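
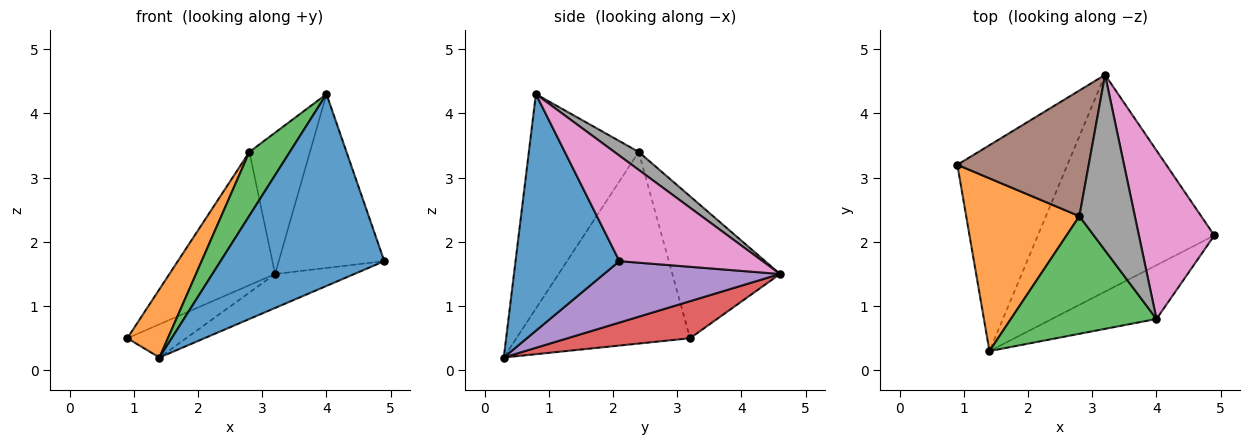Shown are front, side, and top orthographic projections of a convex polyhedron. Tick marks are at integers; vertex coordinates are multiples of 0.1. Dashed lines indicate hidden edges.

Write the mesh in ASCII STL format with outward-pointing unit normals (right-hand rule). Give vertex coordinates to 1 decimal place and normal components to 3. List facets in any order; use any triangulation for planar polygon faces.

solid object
 facet normal 0.521 -0.822 -0.230
  outer loop
   vertex 4.0 0.8 4.3
   vertex 1.4 0.3 0.2
   vertex 4.9 2.1 1.7
  endloop
 endfacet
 facet normal -0.844 -0.197 0.499
  outer loop
   vertex 2.8 2.4 3.4
   vertex 0.9 3.2 0.5
   vertex 1.4 0.3 0.2
  endloop
 endfacet
 facet normal -0.791 -0.291 0.537
  outer loop
   vertex 2.8 2.4 3.4
   vertex 1.4 0.3 0.2
   vertex 4.0 0.8 4.3
  endloop
 endfacet
 facet normal 0.315 0.151 -0.937
  outer loop
   vertex 3.2 4.6 1.5
   vertex 1.4 0.3 0.2
   vertex 0.9 3.2 0.5
  endloop
 endfacet
 facet normal 0.325 0.146 -0.934
  outer loop
   vertex 3.2 4.6 1.5
   vertex 4.9 2.1 1.7
   vertex 1.4 0.3 0.2
  endloop
 endfacet
 facet normal -0.595 0.584 0.551
  outer loop
   vertex 3.2 4.6 1.5
   vertex 0.9 3.2 0.5
   vertex 2.8 2.4 3.4
  endloop
 endfacet
 facet normal 0.698 0.514 0.499
  outer loop
   vertex 3.2 4.6 1.5
   vertex 4.0 0.8 4.3
   vertex 4.9 2.1 1.7
  endloop
 endfacet
 facet normal 0.244 0.608 0.755
  outer loop
   vertex 3.2 4.6 1.5
   vertex 2.8 2.4 3.4
   vertex 4.0 0.8 4.3
  endloop
 endfacet
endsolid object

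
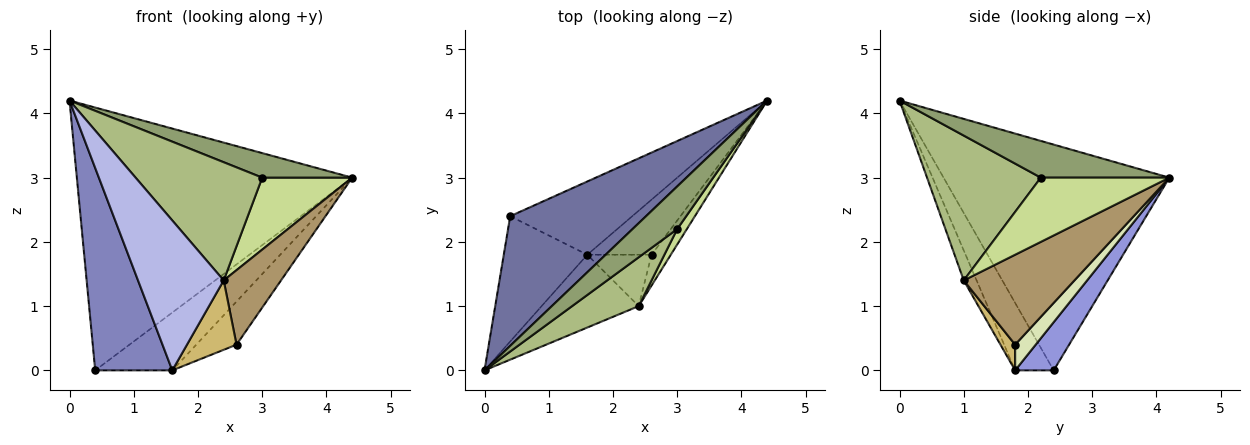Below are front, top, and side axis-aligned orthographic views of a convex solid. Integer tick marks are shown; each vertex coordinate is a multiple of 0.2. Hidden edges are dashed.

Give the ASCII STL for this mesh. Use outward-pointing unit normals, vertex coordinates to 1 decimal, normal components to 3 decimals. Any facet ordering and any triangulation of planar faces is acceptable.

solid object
 facet normal -0.592 0.722 0.356
  outer loop
   vertex 0.4 2.4 0.0
   vertex 0.0 0.0 4.2
   vertex 4.4 4.2 3.0
  endloop
 endfacet
 facet normal -0.391 -0.782 -0.484
  outer loop
   vertex 0.4 2.4 0.0
   vertex 1.6 1.8 0.0
   vertex 0.0 0.0 4.2
  endloop
 endfacet
 facet normal 0.296 0.592 -0.750
  outer loop
   vertex 0.4 2.4 0.0
   vertex 4.4 4.2 3.0
   vertex 1.6 1.8 0.0
  endloop
 endfacet
 facet normal -0.134 -0.891 -0.433
  outer loop
   vertex 2.4 1.0 1.4
   vertex 0.0 0.0 4.2
   vertex 1.6 1.8 0.0
  endloop
 endfacet
 facet normal 0.580 -0.406 0.706
  outer loop
   vertex 3.0 2.2 3.0
   vertex 4.4 4.2 3.0
   vertex 0.0 0.0 4.2
  endloop
 endfacet
 facet normal 0.639 -0.711 0.294
  outer loop
   vertex 3.0 2.2 3.0
   vertex 0.0 0.0 4.2
   vertex 2.4 1.0 1.4
  endloop
 endfacet
 facet normal 0.813 -0.569 0.122
  outer loop
   vertex 3.0 2.2 3.0
   vertex 2.4 1.0 1.4
   vertex 4.4 4.2 3.0
  endloop
 endfacet
 facet normal 0.300 0.588 -0.751
  outer loop
   vertex 2.6 1.8 0.4
   vertex 1.6 1.8 0.0
   vertex 4.4 4.2 3.0
  endloop
 endfacet
 facet normal 0.872 -0.452 -0.187
  outer loop
   vertex 2.6 1.8 0.4
   vertex 4.4 4.2 3.0
   vertex 2.4 1.0 1.4
  endloop
 endfacet
 facet normal 0.232 -0.782 -0.579
  outer loop
   vertex 2.6 1.8 0.4
   vertex 2.4 1.0 1.4
   vertex 1.6 1.8 0.0
  endloop
 endfacet
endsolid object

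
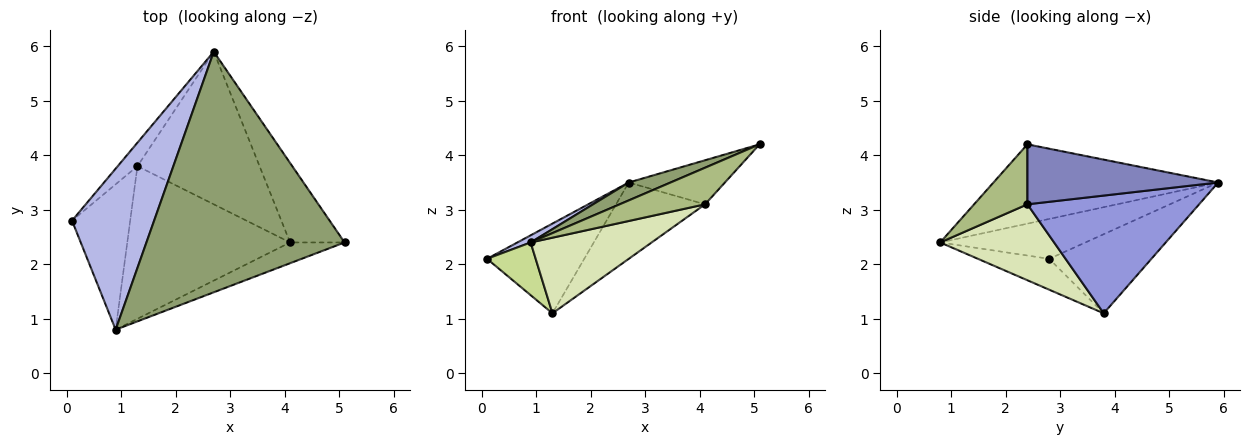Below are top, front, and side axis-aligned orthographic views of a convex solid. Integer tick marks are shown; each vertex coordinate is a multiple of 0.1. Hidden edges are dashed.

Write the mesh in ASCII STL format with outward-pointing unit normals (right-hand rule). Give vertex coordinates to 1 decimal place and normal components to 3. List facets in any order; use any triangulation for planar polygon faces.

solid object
 facet normal -0.713 0.678 -0.177
  outer loop
   vertex 1.3 3.8 1.1
   vertex 0.1 2.8 2.1
   vertex 2.7 5.9 3.5
  endloop
 endfacet
 facet normal 0.693 0.349 -0.630
  outer loop
   vertex 4.1 2.4 3.1
   vertex 2.7 5.9 3.5
   vertex 5.1 2.4 4.2
  endloop
 endfacet
 facet normal 0.653 0.339 -0.677
  outer loop
   vertex 4.1 2.4 3.1
   vertex 1.3 3.8 1.1
   vertex 2.7 5.9 3.5
  endloop
 endfacet
 facet normal -0.437 -0.040 0.899
  outer loop
   vertex 0.9 0.8 2.4
   vertex 2.7 5.9 3.5
   vertex 0.1 2.8 2.1
  endloop
 endfacet
 facet normal -0.371 -0.069 0.926
  outer loop
   vertex 0.9 0.8 2.4
   vertex 5.1 2.4 4.2
   vertex 2.7 5.9 3.5
  endloop
 endfacet
 facet normal 0.477 -0.764 -0.434
  outer loop
   vertex 0.9 0.8 2.4
   vertex 4.1 2.4 3.1
   vertex 5.1 2.4 4.2
  endloop
 endfacet
 facet normal -0.447 -0.305 -0.841
  outer loop
   vertex 0.9 0.8 2.4
   vertex 0.1 2.8 2.1
   vertex 1.3 3.8 1.1
  endloop
 endfacet
 facet normal 0.386 -0.410 -0.827
  outer loop
   vertex 0.9 0.8 2.4
   vertex 1.3 3.8 1.1
   vertex 4.1 2.4 3.1
  endloop
 endfacet
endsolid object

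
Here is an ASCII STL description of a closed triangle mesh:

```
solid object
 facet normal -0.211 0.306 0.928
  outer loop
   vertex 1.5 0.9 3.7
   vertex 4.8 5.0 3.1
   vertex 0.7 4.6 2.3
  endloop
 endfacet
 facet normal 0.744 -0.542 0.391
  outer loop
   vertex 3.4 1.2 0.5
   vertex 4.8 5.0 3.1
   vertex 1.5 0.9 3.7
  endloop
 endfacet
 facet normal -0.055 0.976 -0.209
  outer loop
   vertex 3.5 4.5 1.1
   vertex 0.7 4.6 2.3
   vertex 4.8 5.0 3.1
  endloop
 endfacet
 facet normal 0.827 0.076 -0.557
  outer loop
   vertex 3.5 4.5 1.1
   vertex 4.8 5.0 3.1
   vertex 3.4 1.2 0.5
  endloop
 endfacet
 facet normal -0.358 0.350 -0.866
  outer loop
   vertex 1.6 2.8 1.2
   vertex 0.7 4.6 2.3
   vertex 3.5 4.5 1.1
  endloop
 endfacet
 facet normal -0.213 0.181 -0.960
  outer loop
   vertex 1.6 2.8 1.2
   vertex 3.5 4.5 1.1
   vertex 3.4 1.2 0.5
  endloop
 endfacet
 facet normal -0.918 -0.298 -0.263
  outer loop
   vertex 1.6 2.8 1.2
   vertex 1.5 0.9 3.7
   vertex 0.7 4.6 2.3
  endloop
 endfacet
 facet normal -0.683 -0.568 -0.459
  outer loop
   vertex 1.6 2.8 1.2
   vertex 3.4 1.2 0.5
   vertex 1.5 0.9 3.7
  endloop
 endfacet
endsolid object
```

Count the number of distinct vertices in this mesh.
6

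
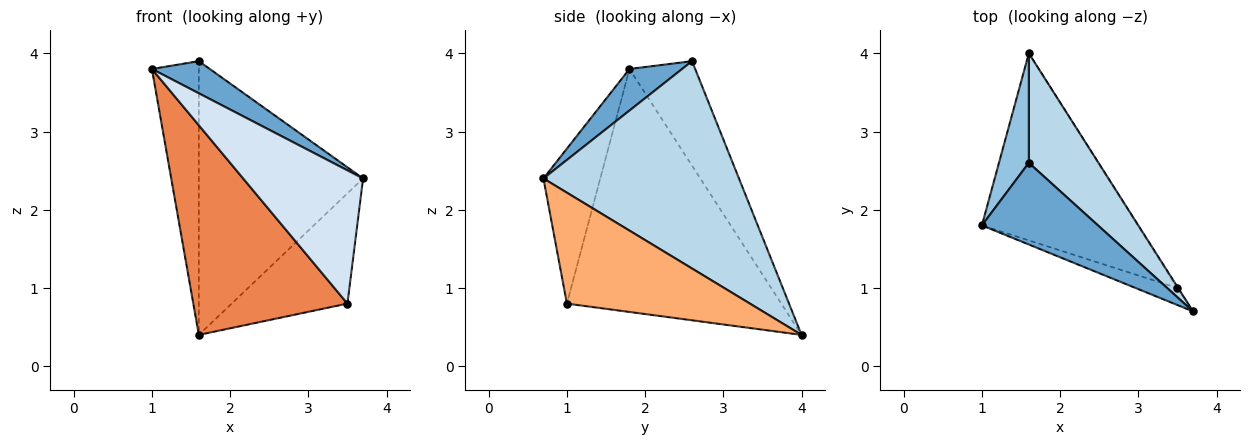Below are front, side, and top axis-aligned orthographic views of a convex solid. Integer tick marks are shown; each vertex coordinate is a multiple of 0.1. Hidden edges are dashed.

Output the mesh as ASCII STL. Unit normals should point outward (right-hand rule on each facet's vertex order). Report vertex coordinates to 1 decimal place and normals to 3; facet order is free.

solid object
 facet normal 0.316 -0.347 0.883
  outer loop
   vertex 1.6 2.6 3.9
   vertex 1.0 1.8 3.8
   vertex 3.7 0.7 2.4
  endloop
 endfacet
 facet normal -0.793 0.566 0.226
  outer loop
   vertex 1.6 2.6 3.9
   vertex 1.6 4.0 0.4
   vertex 1.0 1.8 3.8
  endloop
 endfacet
 facet normal 0.742 0.623 0.249
  outer loop
   vertex 1.6 2.6 3.9
   vertex 3.7 0.7 2.4
   vertex 1.6 4.0 0.4
  endloop
 endfacet
 facet normal -0.425 -0.898 -0.115
  outer loop
   vertex 3.5 1.0 0.8
   vertex 3.7 0.7 2.4
   vertex 1.0 1.8 3.8
  endloop
 endfacet
 facet normal -0.720 -0.518 -0.462
  outer loop
   vertex 3.5 1.0 0.8
   vertex 1.0 1.8 3.8
   vertex 1.6 4.0 0.4
  endloop
 endfacet
 facet normal 0.845 0.535 -0.005
  outer loop
   vertex 3.5 1.0 0.8
   vertex 1.6 4.0 0.4
   vertex 3.7 0.7 2.4
  endloop
 endfacet
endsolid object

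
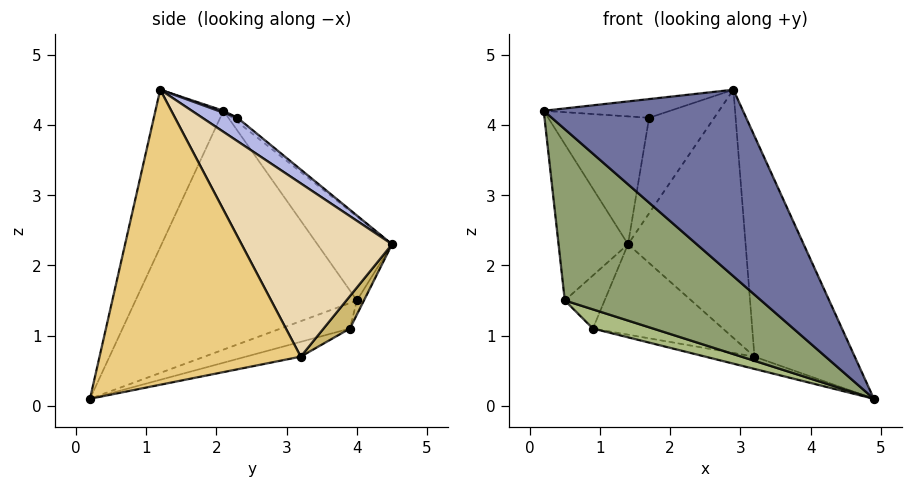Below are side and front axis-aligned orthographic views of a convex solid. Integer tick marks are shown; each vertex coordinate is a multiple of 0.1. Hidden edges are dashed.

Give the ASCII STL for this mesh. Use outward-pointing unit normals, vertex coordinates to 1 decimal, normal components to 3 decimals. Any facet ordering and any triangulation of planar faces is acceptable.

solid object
 facet normal -0.322 -0.944 0.068
  outer loop
   vertex 2.9 1.2 4.5
   vertex 0.2 2.1 4.2
   vertex 4.9 0.2 0.1
  endloop
 endfacet
 facet normal -0.032 0.630 0.776
  outer loop
   vertex 1.7 2.3 4.1
   vertex 1.4 4.5 2.3
   vertex 0.2 2.1 4.2
  endloop
 endfacet
 facet normal 0.015 0.356 0.934
  outer loop
   vertex 1.7 2.3 4.1
   vertex 0.2 2.1 4.2
   vertex 2.9 1.2 4.5
  endloop
 endfacet
 facet normal 0.336 0.623 0.706
  outer loop
   vertex 1.7 2.3 4.1
   vertex 2.9 1.2 4.5
   vertex 1.4 4.5 2.3
  endloop
 endfacet
 facet normal -0.655 -0.581 -0.482
  outer loop
   vertex 0.5 4.0 1.5
   vertex 4.9 0.2 0.1
   vertex 0.2 2.1 4.2
  endloop
 endfacet
 facet normal -0.650 -0.565 -0.509
  outer loop
   vertex 0.5 4.0 1.5
   vertex 0.9 3.9 1.1
   vertex 4.9 0.2 0.1
  endloop
 endfacet
 facet normal -0.680 0.633 0.370
  outer loop
   vertex 0.5 4.0 1.5
   vertex 0.2 2.1 4.2
   vertex 1.4 4.5 2.3
  endloop
 endfacet
 facet normal -0.160 0.908 -0.387
  outer loop
   vertex 0.5 4.0 1.5
   vertex 1.4 4.5 2.3
   vertex 0.9 3.9 1.1
  endloop
 endfacet
 facet normal -0.134 0.121 -0.984
  outer loop
   vertex 3.2 3.2 0.7
   vertex 4.9 0.2 0.1
   vertex 0.9 3.9 1.1
  endloop
 endfacet
 facet normal 0.172 0.850 -0.497
  outer loop
   vertex 3.2 3.2 0.7
   vertex 0.9 3.9 1.1
   vertex 1.4 4.5 2.3
  endloop
 endfacet
 facet normal 0.856 0.427 0.292
  outer loop
   vertex 3.2 3.2 0.7
   vertex 2.9 1.2 4.5
   vertex 4.9 0.2 0.1
  endloop
 endfacet
 facet normal 0.735 0.574 0.360
  outer loop
   vertex 3.2 3.2 0.7
   vertex 1.4 4.5 2.3
   vertex 2.9 1.2 4.5
  endloop
 endfacet
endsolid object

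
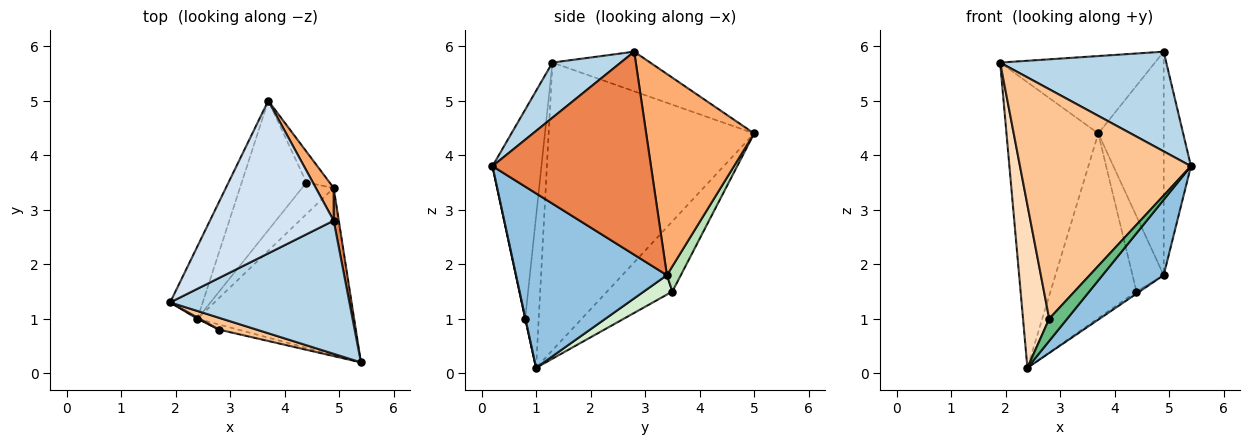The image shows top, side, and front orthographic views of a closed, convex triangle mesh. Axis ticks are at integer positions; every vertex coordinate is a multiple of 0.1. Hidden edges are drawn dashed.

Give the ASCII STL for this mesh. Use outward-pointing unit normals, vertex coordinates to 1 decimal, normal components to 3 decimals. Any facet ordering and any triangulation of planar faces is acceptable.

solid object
 facet normal -0.908 0.406 -0.103
  outer loop
   vertex 2.4 1.0 0.1
   vertex 1.9 1.3 5.7
   vertex 3.7 5.0 4.4
  endloop
 endfacet
 facet normal 0.712 -0.289 -0.640
  outer loop
   vertex 4.9 3.4 1.8
   vertex 5.4 0.2 3.8
   vertex 2.4 1.0 0.1
  endloop
 endfacet
 facet normal 0.239 -0.582 0.777
  outer loop
   vertex 4.9 2.8 5.9
   vertex 1.9 1.3 5.7
   vertex 5.4 0.2 3.8
  endloop
 endfacet
 facet normal -0.275 0.435 0.858
  outer loop
   vertex 4.9 2.8 5.9
   vertex 3.7 5.0 4.4
   vertex 1.9 1.3 5.7
  endloop
 endfacet
 facet normal 0.985 0.169 0.025
  outer loop
   vertex 4.9 2.8 5.9
   vertex 5.4 0.2 3.8
   vertex 4.9 3.4 1.8
  endloop
 endfacet
 facet normal 0.853 0.517 0.076
  outer loop
   vertex 4.9 2.8 5.9
   vertex 4.9 3.4 1.8
   vertex 3.7 5.0 4.4
  endloop
 endfacet
 facet normal -0.275 -0.960 0.050
  outer loop
   vertex 2.8 0.8 1.0
   vertex 5.4 0.2 3.8
   vertex 1.9 1.3 5.7
  endloop
 endfacet
 facet normal -0.459 -0.888 0.007
  outer loop
   vertex 2.8 0.8 1.0
   vertex 1.9 1.3 5.7
   vertex 2.4 1.0 0.1
  endloop
 endfacet
 facet normal 0.016 -0.975 -0.224
  outer loop
   vertex 2.8 0.8 1.0
   vertex 2.4 1.0 0.1
   vertex 5.4 0.2 3.8
  endloop
 endfacet
 facet normal -0.528 0.695 -0.487
  outer loop
   vertex 4.4 3.5 1.5
   vertex 2.4 1.0 0.1
   vertex 3.7 5.0 4.4
  endloop
 endfacet
 facet normal 0.381 0.855 -0.350
  outer loop
   vertex 4.4 3.5 1.5
   vertex 3.7 5.0 4.4
   vertex 4.9 3.4 1.8
  endloop
 endfacet
 facet normal 0.522 0.059 -0.851
  outer loop
   vertex 4.4 3.5 1.5
   vertex 4.9 3.4 1.8
   vertex 2.4 1.0 0.1
  endloop
 endfacet
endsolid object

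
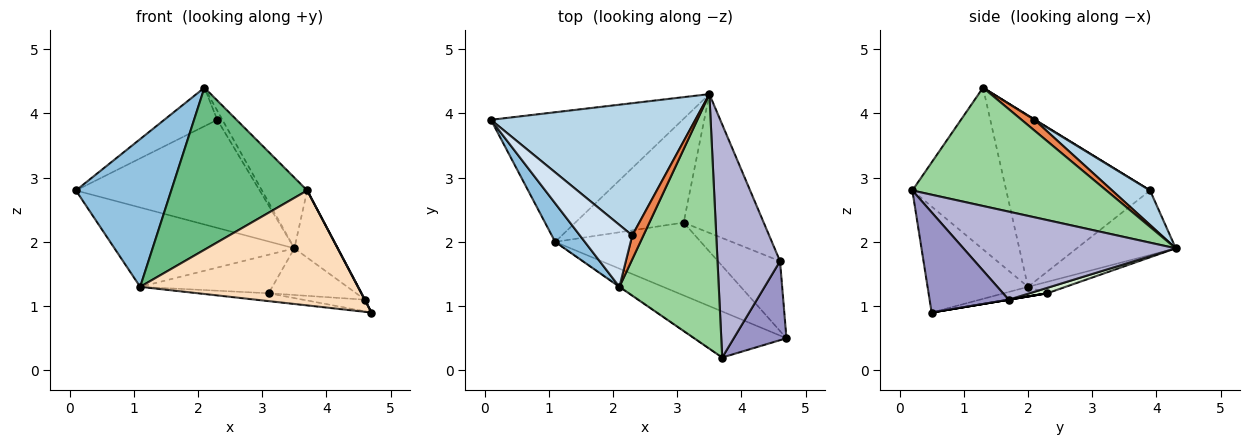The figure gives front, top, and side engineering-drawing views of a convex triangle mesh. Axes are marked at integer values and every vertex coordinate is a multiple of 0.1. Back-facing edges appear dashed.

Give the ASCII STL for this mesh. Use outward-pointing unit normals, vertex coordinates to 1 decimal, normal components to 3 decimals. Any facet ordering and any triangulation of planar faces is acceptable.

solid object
 facet normal -0.276 0.502 -0.820
  outer loop
   vertex 1.1 2.0 1.3
   vertex 0.1 3.9 2.8
   vertex 3.5 4.3 1.9
  endloop
 endfacet
 facet normal -0.825 -0.547 0.143
  outer loop
   vertex 1.1 2.0 1.3
   vertex 2.1 1.3 4.4
   vertex 0.1 3.9 2.8
  endloop
 endfacet
 facet normal 0.129 0.627 0.768
  outer loop
   vertex 2.3 2.1 3.9
   vertex 3.5 4.3 1.9
   vertex 0.1 3.9 2.8
  endloop
 endfacet
 facet normal 0.008 0.529 0.849
  outer loop
   vertex 2.3 2.1 3.9
   vertex 0.1 3.9 2.8
   vertex 2.1 1.3 4.4
  endloop
 endfacet
 facet normal 0.668 0.267 0.695
  outer loop
   vertex 2.3 2.1 3.9
   vertex 2.1 1.3 4.4
   vertex 3.5 4.3 1.9
  endloop
 endfacet
 facet normal -0.066 0.107 -0.992
  outer loop
   vertex 3.1 2.3 1.2
   vertex 4.7 0.5 0.9
   vertex 1.1 2.0 1.3
  endloop
 endfacet
 facet normal -0.099 0.346 -0.933
  outer loop
   vertex 3.1 2.3 1.2
   vertex 1.1 2.0 1.3
   vertex 3.5 4.3 1.9
  endloop
 endfacet
 facet normal -0.394 -0.853 -0.342
  outer loop
   vertex 3.7 0.2 2.8
   vertex 1.1 2.0 1.3
   vertex 4.7 0.5 0.9
  endloop
 endfacet
 facet normal -0.568 -0.823 -0.003
  outer loop
   vertex 3.7 0.2 2.8
   vertex 2.1 1.3 4.4
   vertex 1.1 2.0 1.3
  endloop
 endfacet
 facet normal 0.754 0.176 0.633
  outer loop
   vertex 3.7 0.2 2.8
   vertex 3.5 4.3 1.9
   vertex 2.1 1.3 4.4
  endloop
 endfacet
 facet normal 0.000 0.164 -0.986
  outer loop
   vertex 4.6 1.7 1.1
   vertex 4.7 0.5 0.9
   vertex 3.1 2.3 1.2
  endloop
 endfacet
 facet normal 0.064 0.318 -0.946
  outer loop
   vertex 4.6 1.7 1.1
   vertex 3.1 2.3 1.2
   vertex 3.5 4.3 1.9
  endloop
 endfacet
 facet normal 0.885 -0.004 0.465
  outer loop
   vertex 4.6 1.7 1.1
   vertex 3.7 0.2 2.8
   vertex 4.7 0.5 0.9
  endloop
 endfacet
 facet normal 0.804 0.165 0.571
  outer loop
   vertex 4.6 1.7 1.1
   vertex 3.5 4.3 1.9
   vertex 3.7 0.2 2.8
  endloop
 endfacet
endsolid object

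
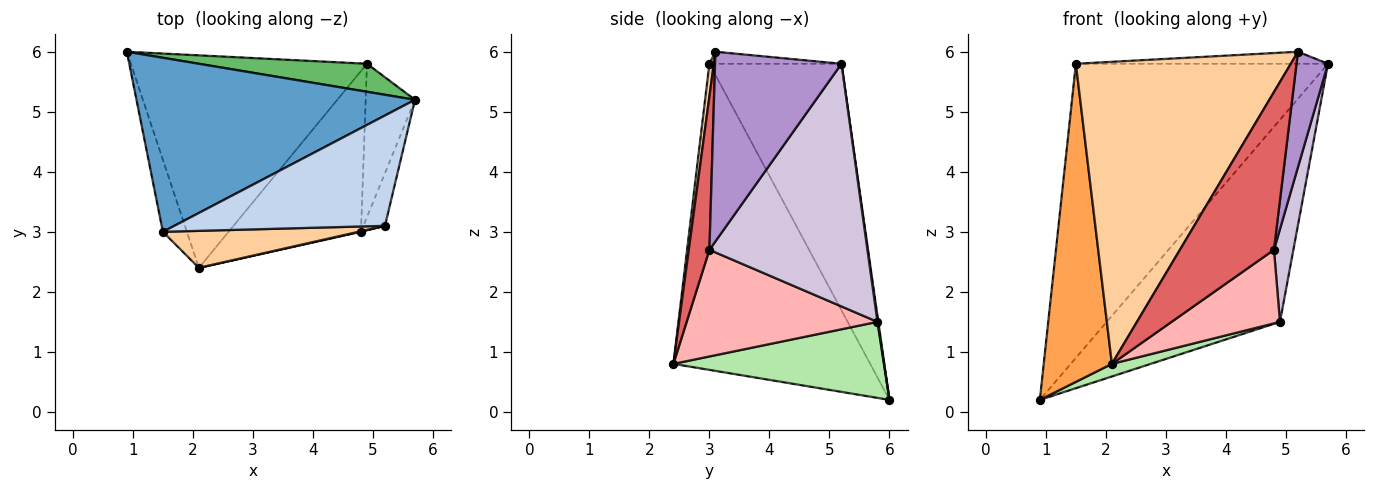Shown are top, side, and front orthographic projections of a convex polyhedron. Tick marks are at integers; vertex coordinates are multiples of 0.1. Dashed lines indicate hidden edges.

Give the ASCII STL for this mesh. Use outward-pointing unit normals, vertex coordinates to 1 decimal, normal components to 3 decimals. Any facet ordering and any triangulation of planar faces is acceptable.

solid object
 facet normal -0.411 0.785 0.464
  outer loop
   vertex 1.5 3.0 5.8
   vertex 5.7 5.2 5.8
   vertex 0.9 6.0 0.2
  endloop
 endfacet
 facet normal -0.057 0.108 0.993
  outer loop
   vertex 1.5 3.0 5.8
   vertex 5.2 3.1 6.0
   vertex 5.7 5.2 5.8
  endloop
 endfacet
 facet normal -0.942 -0.326 -0.074
  outer loop
   vertex 1.5 3.0 5.8
   vertex 0.9 6.0 0.2
   vertex 2.1 2.4 0.8
  endloop
 endfacet
 facet normal 0.020 -0.992 0.122
  outer loop
   vertex 1.5 3.0 5.8
   vertex 2.1 2.4 0.8
   vertex 5.2 3.1 6.0
  endloop
 endfacet
 facet normal 0.005 0.991 0.137
  outer loop
   vertex 4.9 5.8 1.5
   vertex 0.9 6.0 0.2
   vertex 5.7 5.2 5.8
  endloop
 endfacet
 facet normal 0.306 -0.056 -0.950
  outer loop
   vertex 4.9 5.8 1.5
   vertex 2.1 2.4 0.8
   vertex 0.9 6.0 0.2
  endloop
 endfacet
 facet normal 0.215 -0.977 0.004
  outer loop
   vertex 4.8 3.0 2.7
   vertex 5.2 3.1 6.0
   vertex 2.1 2.4 0.8
  endloop
 endfacet
 facet normal 0.591 -0.336 -0.734
  outer loop
   vertex 4.8 3.0 2.7
   vertex 2.1 2.4 0.8
   vertex 4.9 5.8 1.5
  endloop
 endfacet
 facet normal 0.965 -0.240 -0.110
  outer loop
   vertex 4.8 3.0 2.7
   vertex 5.7 5.2 5.8
   vertex 5.2 3.1 6.0
  endloop
 endfacet
 facet normal 0.973 -0.119 -0.198
  outer loop
   vertex 4.8 3.0 2.7
   vertex 4.9 5.8 1.5
   vertex 5.7 5.2 5.8
  endloop
 endfacet
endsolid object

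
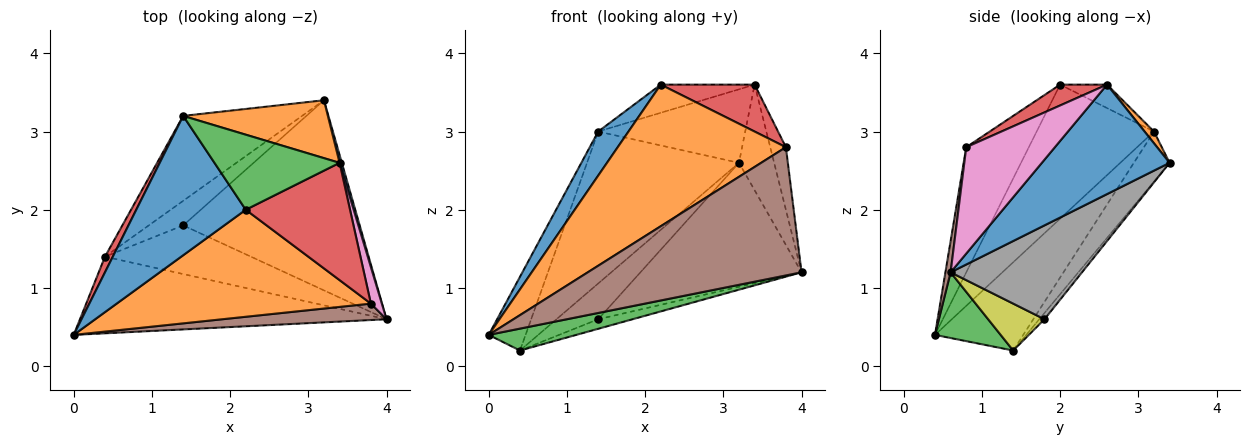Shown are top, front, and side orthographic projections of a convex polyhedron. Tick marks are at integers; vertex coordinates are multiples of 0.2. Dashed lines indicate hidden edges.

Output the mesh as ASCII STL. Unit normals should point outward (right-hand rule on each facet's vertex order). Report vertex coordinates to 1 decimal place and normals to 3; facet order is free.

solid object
 facet normal 0.964 0.266 0.020
  outer loop
   vertex 3.4 2.6 3.6
   vertex 4.0 0.6 1.2
   vertex 3.2 3.4 2.6
  endloop
 endfacet
 facet normal 0.050 0.785 0.618
  outer loop
   vertex 1.4 3.2 3.0
   vertex 3.4 2.6 3.6
   vertex 3.2 3.4 2.6
  endloop
 endfacet
 facet normal 0.202 -0.269 -0.942
  outer loop
   vertex 0.4 1.4 0.2
   vertex 4.0 0.6 1.2
   vertex 0.0 0.4 0.4
  endloop
 endfacet
 facet normal -0.920 0.384 0.081
  outer loop
   vertex 0.4 1.4 0.2
   vertex 0.0 0.4 0.4
   vertex 1.4 3.2 3.0
  endloop
 endfacet
 facet normal -0.201 0.855 -0.478
  outer loop
   vertex 0.4 1.4 0.2
   vertex 1.4 3.2 3.0
   vertex 3.2 3.4 2.6
  endloop
 endfacet
 facet normal 0.024 -0.992 0.127
  outer loop
   vertex 3.8 0.8 2.8
   vertex 0.0 0.4 0.4
   vertex 4.0 0.6 1.2
  endloop
 endfacet
 facet normal 0.980 0.173 0.101
  outer loop
   vertex 3.8 0.8 2.8
   vertex 4.0 0.6 1.2
   vertex 3.4 2.6 3.6
  endloop
 endfacet
 facet normal 0.407 0.499 -0.765
  outer loop
   vertex 1.4 1.8 0.6
   vertex 3.2 3.4 2.6
   vertex 4.0 0.6 1.2
  endloop
 endfacet
 facet normal 0.301 0.184 -0.936
  outer loop
   vertex 1.4 1.8 0.6
   vertex 4.0 0.6 1.2
   vertex 0.4 1.4 0.2
  endloop
 endfacet
 facet normal -0.102 0.820 -0.564
  outer loop
   vertex 1.4 1.8 0.6
   vertex 0.4 1.4 0.2
   vertex 3.2 3.4 2.6
  endloop
 endfacet
 facet normal -0.759 -0.196 0.620
  outer loop
   vertex 2.2 2.0 3.6
   vertex 1.4 3.2 3.0
   vertex 0.0 0.4 0.4
  endloop
 endfacet
 facet normal -0.285 -0.765 0.578
  outer loop
   vertex 2.2 2.0 3.6
   vertex 0.0 0.4 0.4
   vertex 3.8 0.8 2.8
  endloop
 endfacet
 facet normal -0.173 0.346 0.922
  outer loop
   vertex 2.2 2.0 3.6
   vertex 3.4 2.6 3.6
   vertex 1.4 3.2 3.0
  endloop
 endfacet
 facet normal 0.183 -0.365 0.913
  outer loop
   vertex 2.2 2.0 3.6
   vertex 3.8 0.8 2.8
   vertex 3.4 2.6 3.6
  endloop
 endfacet
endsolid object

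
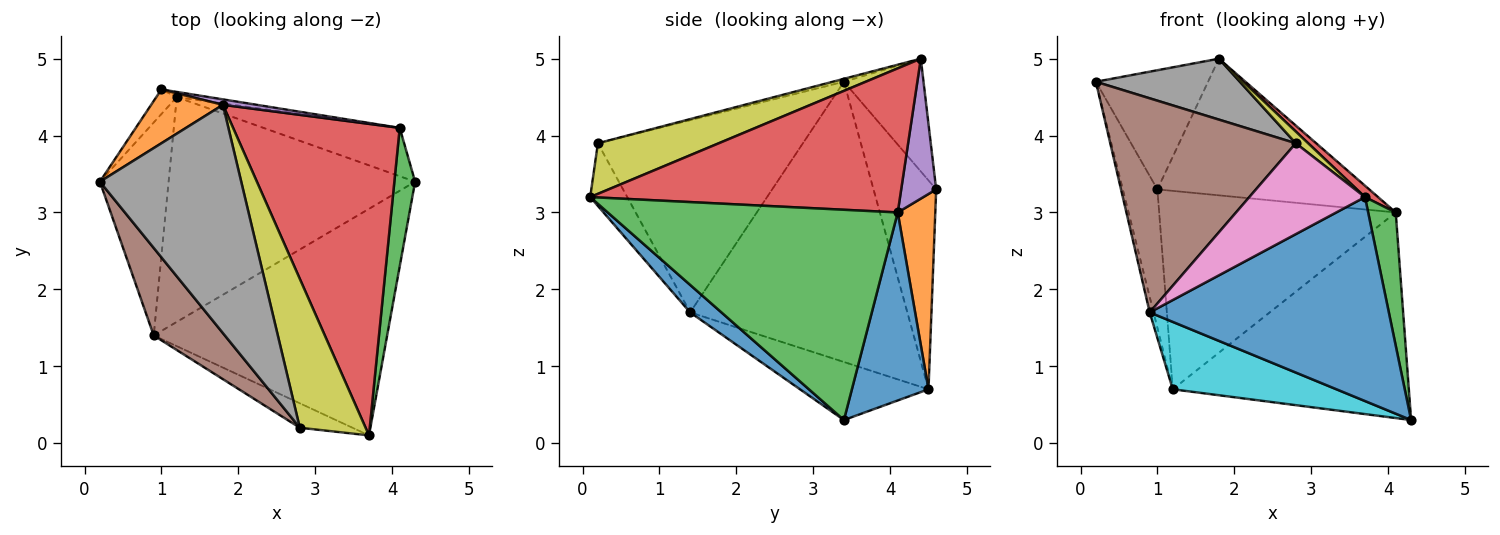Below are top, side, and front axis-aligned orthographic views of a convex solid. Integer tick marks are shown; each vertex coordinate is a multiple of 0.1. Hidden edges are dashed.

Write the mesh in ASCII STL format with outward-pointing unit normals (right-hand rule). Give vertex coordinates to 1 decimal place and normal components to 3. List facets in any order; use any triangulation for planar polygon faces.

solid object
 facet normal 0.087 -0.666 -0.740
  outer loop
   vertex 0.9 1.4 1.7
   vertex 4.3 3.4 0.3
   vertex 3.7 0.1 3.2
  endloop
 endfacet
 facet normal -0.543 0.765 0.346
  outer loop
   vertex 1.0 4.6 3.3
   vertex 0.2 3.4 4.7
   vertex 1.8 4.4 5.0
  endloop
 endfacet
 facet normal 0.991 -0.094 0.098
  outer loop
   vertex 4.1 4.1 3.0
   vertex 3.7 0.1 3.2
   vertex 4.3 3.4 0.3
  endloop
 endfacet
 facet normal 0.654 -0.028 0.756
  outer loop
   vertex 4.1 4.1 3.0
   vertex 1.8 4.4 5.0
   vertex 3.7 0.1 3.2
  endloop
 endfacet
 facet normal 0.163 0.986 0.039
  outer loop
   vertex 4.1 4.1 3.0
   vertex 1.0 4.6 3.3
   vertex 1.8 4.4 5.0
  endloop
 endfacet
 facet normal -0.715 -0.647 0.265
  outer loop
   vertex 2.8 0.2 3.9
   vertex 0.2 3.4 4.7
   vertex 0.9 1.4 1.7
  endloop
 endfacet
 facet normal -0.295 -0.923 -0.248
  outer loop
   vertex 2.8 0.2 3.9
   vertex 0.9 1.4 1.7
   vertex 3.7 0.1 3.2
  endloop
 endfacet
 facet normal -0.020 -0.258 0.966
  outer loop
   vertex 2.8 0.2 3.9
   vertex 1.8 4.4 5.0
   vertex 0.2 3.4 4.7
  endloop
 endfacet
 facet normal 0.608 -0.062 0.791
  outer loop
   vertex 2.8 0.2 3.9
   vertex 3.7 0.1 3.2
   vertex 1.8 4.4 5.0
  endloop
 endfacet
 facet normal -0.220 -0.280 -0.934
  outer loop
   vertex 1.2 4.5 0.7
   vertex 4.3 3.4 0.3
   vertex 0.9 1.4 1.7
  endloop
 endfacet
 facet normal 0.301 0.928 -0.218
  outer loop
   vertex 1.2 4.5 0.7
   vertex 4.1 4.1 3.0
   vertex 4.3 3.4 0.3
  endloop
 endfacet
 facet normal 0.157 0.987 -0.026
  outer loop
   vertex 1.2 4.5 0.7
   vertex 1.0 4.6 3.3
   vertex 4.1 4.1 3.0
  endloop
 endfacet
 facet normal -0.971 0.017 -0.238
  outer loop
   vertex 1.2 4.5 0.7
   vertex 0.9 1.4 1.7
   vertex 0.2 3.4 4.7
  endloop
 endfacet
 facet normal -0.872 0.482 -0.086
  outer loop
   vertex 1.2 4.5 0.7
   vertex 0.2 3.4 4.7
   vertex 1.0 4.6 3.3
  endloop
 endfacet
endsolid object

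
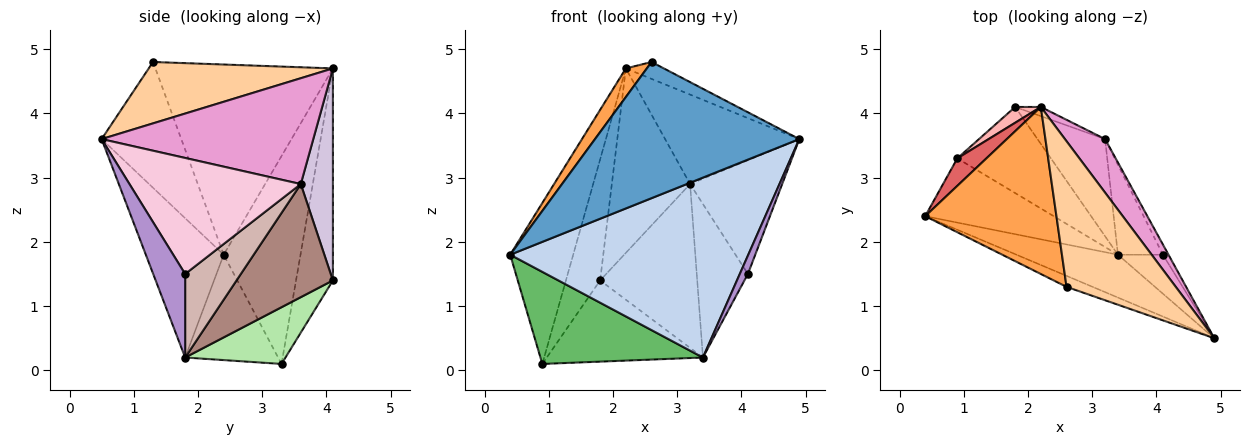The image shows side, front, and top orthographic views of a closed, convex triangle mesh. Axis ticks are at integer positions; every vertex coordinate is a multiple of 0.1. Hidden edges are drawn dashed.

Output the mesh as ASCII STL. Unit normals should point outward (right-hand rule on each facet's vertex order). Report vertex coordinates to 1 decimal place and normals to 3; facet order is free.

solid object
 facet normal -0.362 -0.929 -0.075
  outer loop
   vertex 2.6 1.3 4.8
   vertex 0.4 2.4 1.8
   vertex 4.9 0.5 3.6
  endloop
 endfacet
 facet normal -0.303 -0.927 -0.221
  outer loop
   vertex 3.4 1.8 0.2
   vertex 4.9 0.5 3.6
   vertex 0.4 2.4 1.8
  endloop
 endfacet
 facet normal -0.819 -0.097 0.565
  outer loop
   vertex 2.2 4.1 4.7
   vertex 0.4 2.4 1.8
   vertex 2.6 1.3 4.8
  endloop
 endfacet
 facet normal 0.488 0.101 0.867
  outer loop
   vertex 2.2 4.1 4.7
   vertex 2.6 1.3 4.8
   vertex 4.9 0.5 3.6
  endloop
 endfacet
 facet normal -0.425 -0.742 -0.518
  outer loop
   vertex 0.9 3.3 0.1
   vertex 3.4 1.8 0.2
   vertex 0.4 2.4 1.8
  endloop
 endfacet
 facet normal 0.403 0.628 -0.666
  outer loop
   vertex 0.9 3.3 0.1
   vertex 1.8 4.1 1.4
   vertex 3.4 1.8 0.2
  endloop
 endfacet
 facet normal -0.769 0.630 0.108
  outer loop
   vertex 0.9 3.3 0.1
   vertex 0.4 2.4 1.8
   vertex 2.2 4.1 4.7
  endloop
 endfacet
 facet normal -0.730 0.678 0.088
  outer loop
   vertex 0.9 3.3 0.1
   vertex 2.2 4.1 4.7
   vertex 1.8 4.1 1.4
  endloop
 endfacet
 facet normal 0.859 -0.219 -0.463
  outer loop
   vertex 4.1 1.8 1.5
   vertex 4.9 0.5 3.6
   vertex 3.4 1.8 0.2
  endloop
 endfacet
 facet normal 0.379 0.924 -0.046
  outer loop
   vertex 3.2 3.6 2.9
   vertex 1.8 4.1 1.4
   vertex 2.2 4.1 4.7
  endloop
 endfacet
 facet normal 0.649 0.654 -0.388
  outer loop
   vertex 3.2 3.6 2.9
   vertex 3.4 1.8 0.2
   vertex 1.8 4.1 1.4
  endloop
 endfacet
 facet normal 0.685 0.629 -0.369
  outer loop
   vertex 3.2 3.6 2.9
   vertex 4.1 1.8 1.5
   vertex 3.4 1.8 0.2
  endloop
 endfacet
 facet normal 0.804 0.510 0.305
  outer loop
   vertex 3.2 3.6 2.9
   vertex 2.2 4.1 4.7
   vertex 4.9 0.5 3.6
  endloop
 endfacet
 facet normal 0.880 0.473 -0.042
  outer loop
   vertex 3.2 3.6 2.9
   vertex 4.9 0.5 3.6
   vertex 4.1 1.8 1.5
  endloop
 endfacet
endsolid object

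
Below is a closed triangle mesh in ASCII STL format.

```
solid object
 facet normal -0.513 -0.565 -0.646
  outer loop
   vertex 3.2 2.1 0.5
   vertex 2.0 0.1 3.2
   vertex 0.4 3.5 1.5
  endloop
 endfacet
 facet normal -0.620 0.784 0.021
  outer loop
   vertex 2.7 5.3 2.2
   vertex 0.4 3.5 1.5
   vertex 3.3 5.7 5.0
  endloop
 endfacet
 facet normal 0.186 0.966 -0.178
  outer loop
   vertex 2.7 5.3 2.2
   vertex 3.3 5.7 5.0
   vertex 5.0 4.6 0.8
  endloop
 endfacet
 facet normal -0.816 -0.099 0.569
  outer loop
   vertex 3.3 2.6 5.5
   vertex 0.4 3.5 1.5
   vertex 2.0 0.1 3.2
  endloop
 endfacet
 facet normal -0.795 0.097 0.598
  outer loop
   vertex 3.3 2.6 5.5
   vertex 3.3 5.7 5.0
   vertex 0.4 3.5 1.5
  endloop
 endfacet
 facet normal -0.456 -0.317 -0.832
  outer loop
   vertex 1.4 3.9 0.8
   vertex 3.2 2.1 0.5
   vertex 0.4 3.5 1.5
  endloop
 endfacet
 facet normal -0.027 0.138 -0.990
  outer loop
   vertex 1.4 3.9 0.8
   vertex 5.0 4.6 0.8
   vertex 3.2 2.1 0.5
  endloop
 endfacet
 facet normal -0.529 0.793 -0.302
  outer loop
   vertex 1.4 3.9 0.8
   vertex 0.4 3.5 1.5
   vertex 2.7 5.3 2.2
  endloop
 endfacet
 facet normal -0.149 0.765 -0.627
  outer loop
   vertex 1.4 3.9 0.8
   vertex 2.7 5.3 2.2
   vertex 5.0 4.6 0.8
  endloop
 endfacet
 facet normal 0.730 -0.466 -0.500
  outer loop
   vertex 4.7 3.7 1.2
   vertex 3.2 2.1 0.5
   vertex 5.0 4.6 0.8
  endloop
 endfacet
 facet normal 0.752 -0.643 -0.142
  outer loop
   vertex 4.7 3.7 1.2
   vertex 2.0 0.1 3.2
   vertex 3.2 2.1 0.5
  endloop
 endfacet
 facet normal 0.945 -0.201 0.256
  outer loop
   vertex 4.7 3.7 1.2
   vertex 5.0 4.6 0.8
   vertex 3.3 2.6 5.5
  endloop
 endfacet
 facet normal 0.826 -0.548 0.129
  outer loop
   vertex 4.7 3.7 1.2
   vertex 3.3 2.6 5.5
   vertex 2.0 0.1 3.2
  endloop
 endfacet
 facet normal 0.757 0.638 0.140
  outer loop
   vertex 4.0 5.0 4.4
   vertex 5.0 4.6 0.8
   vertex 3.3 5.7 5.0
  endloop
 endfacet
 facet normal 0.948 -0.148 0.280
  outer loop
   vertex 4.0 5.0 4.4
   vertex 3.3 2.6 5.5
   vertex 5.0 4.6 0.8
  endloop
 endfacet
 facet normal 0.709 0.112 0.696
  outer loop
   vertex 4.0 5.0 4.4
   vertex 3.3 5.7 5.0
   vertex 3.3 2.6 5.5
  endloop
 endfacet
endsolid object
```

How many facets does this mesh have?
16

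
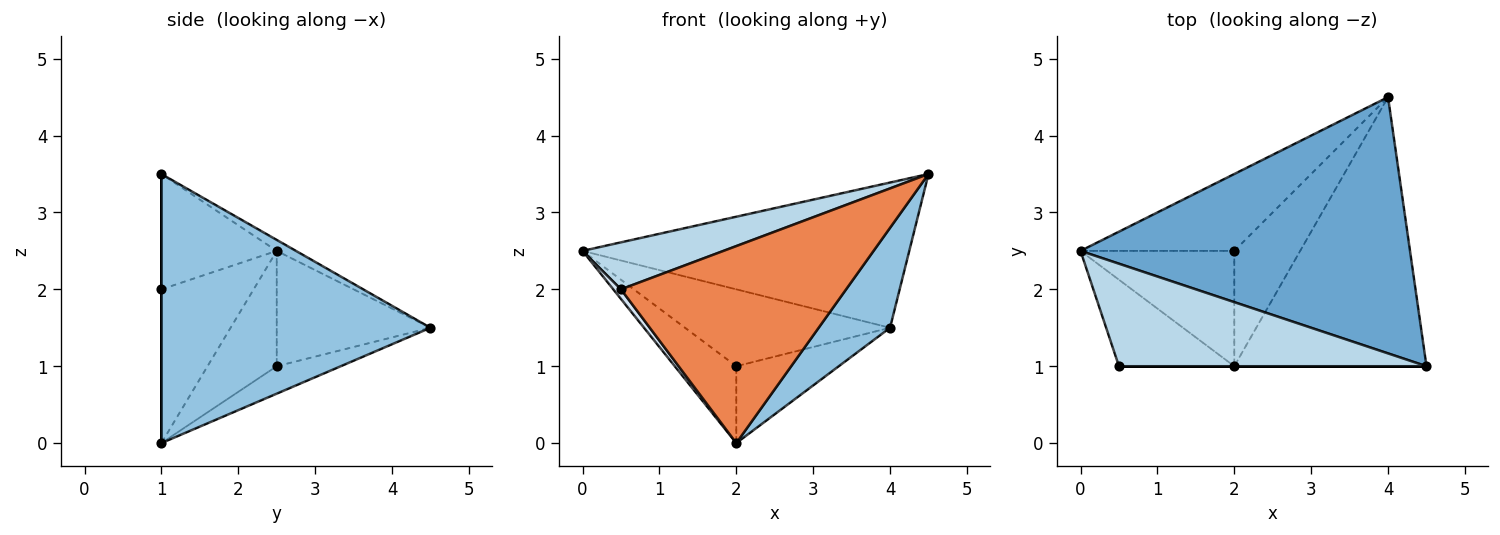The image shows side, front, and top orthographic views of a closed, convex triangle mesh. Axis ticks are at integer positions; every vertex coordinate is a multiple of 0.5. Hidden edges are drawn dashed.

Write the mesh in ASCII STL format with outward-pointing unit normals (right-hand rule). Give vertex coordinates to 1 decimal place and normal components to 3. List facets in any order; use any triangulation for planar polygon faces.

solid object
 facet normal -0.029 0.493 0.870
  outer loop
   vertex 4.0 4.5 1.5
   vertex 0.0 2.5 2.5
   vertex 4.5 1.0 3.5
  endloop
 endfacet
 facet normal 0.795 -0.211 -0.568
  outer loop
   vertex 2.0 1.0 0.0
   vertex 4.0 4.5 1.5
   vertex 4.5 1.0 3.5
  endloop
 endfacet
 facet normal -0.323 -0.394 0.860
  outer loop
   vertex 0.5 1.0 2.0
   vertex 4.5 1.0 3.5
   vertex 0.0 2.5 2.5
  endloop
 endfacet
 facet normal -0.798 -0.067 -0.599
  outer loop
   vertex 0.5 1.0 2.0
   vertex 0.0 2.5 2.5
   vertex 2.0 1.0 0.0
  endloop
 endfacet
 facet normal 0.000 -1.000 0.000
  outer loop
   vertex 0.5 1.0 2.0
   vertex 2.0 1.0 0.0
   vertex 4.5 1.0 3.5
  endloop
 endfacet
 facet normal -0.469 0.625 -0.625
  outer loop
   vertex 2.0 2.5 1.0
   vertex 0.0 2.5 2.5
   vertex 4.0 4.5 1.5
  endloop
 endfacet
 facet normal -0.529 0.471 -0.706
  outer loop
   vertex 2.0 2.5 1.0
   vertex 2.0 1.0 0.0
   vertex 0.0 2.5 2.5
  endloop
 endfacet
 facet normal -0.328 0.524 -0.786
  outer loop
   vertex 2.0 2.5 1.0
   vertex 4.0 4.5 1.5
   vertex 2.0 1.0 0.0
  endloop
 endfacet
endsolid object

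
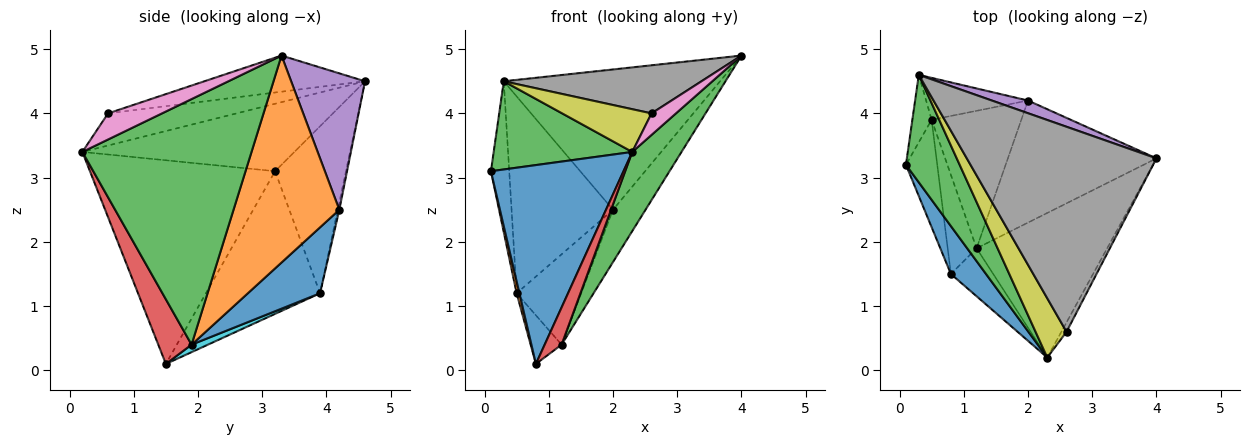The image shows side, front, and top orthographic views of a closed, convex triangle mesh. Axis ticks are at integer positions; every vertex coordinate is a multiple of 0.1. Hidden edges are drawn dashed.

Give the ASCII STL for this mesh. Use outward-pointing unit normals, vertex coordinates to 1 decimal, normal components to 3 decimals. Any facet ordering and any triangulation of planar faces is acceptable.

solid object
 facet normal -0.805 -0.577 0.139
  outer loop
   vertex 0.8 1.5 0.1
   vertex 2.3 0.2 3.4
   vertex 0.1 3.2 3.1
  endloop
 endfacet
 facet normal -0.976 -0.024 -0.214
  outer loop
   vertex 0.5 3.9 1.2
   vertex 0.8 1.5 0.1
   vertex 0.1 3.2 3.1
  endloop
 endfacet
 facet normal -0.696 -0.455 0.555
  outer loop
   vertex 0.3 4.6 4.5
   vertex 0.1 3.2 3.1
   vertex 2.3 0.2 3.4
  endloop
 endfacet
 facet normal -0.962 0.248 -0.111
  outer loop
   vertex 0.3 4.6 4.5
   vertex 0.5 3.9 1.2
   vertex 0.1 3.2 3.1
  endloop
 endfacet
 facet normal 0.322 0.943 0.085
  outer loop
   vertex 2.0 4.2 2.5
   vertex 0.3 4.6 4.5
   vertex 4.0 3.3 4.9
  endloop
 endfacet
 facet normal -0.015 0.978 -0.208
  outer loop
   vertex 2.0 4.2 2.5
   vertex 0.5 3.9 1.2
   vertex 0.3 4.6 4.5
  endloop
 endfacet
 facet normal 0.897 -0.406 -0.178
  outer loop
   vertex 2.6 0.6 4.0
   vertex 2.3 0.2 3.4
   vertex 4.0 3.3 4.9
  endloop
 endfacet
 facet normal -0.182 -0.225 0.957
  outer loop
   vertex 2.6 0.6 4.0
   vertex 4.0 3.3 4.9
   vertex 0.3 4.6 4.5
  endloop
 endfacet
 facet normal -0.644 -0.448 0.620
  outer loop
   vertex 2.6 0.6 4.0
   vertex 0.3 4.6 4.5
   vertex 2.3 0.2 3.4
  endloop
 endfacet
 facet normal 0.227 0.429 -0.874
  outer loop
   vertex 1.2 1.9 0.4
   vertex 0.8 1.5 0.1
   vertex 0.5 3.9 1.2
  endloop
 endfacet
 facet normal 0.523 0.468 -0.712
  outer loop
   vertex 1.2 1.9 0.4
   vertex 0.5 3.9 1.2
   vertex 2.0 4.2 2.5
  endloop
 endfacet
 facet normal 0.788 0.242 -0.566
  outer loop
   vertex 1.2 1.9 0.4
   vertex 2.0 4.2 2.5
   vertex 4.0 3.3 4.9
  endloop
 endfacet
 facet normal 0.855 -0.249 -0.455
  outer loop
   vertex 1.2 1.9 0.4
   vertex 4.0 3.3 4.9
   vertex 2.3 0.2 3.4
  endloop
 endfacet
 facet normal 0.770 -0.392 -0.504
  outer loop
   vertex 1.2 1.9 0.4
   vertex 2.3 0.2 3.4
   vertex 0.8 1.5 0.1
  endloop
 endfacet
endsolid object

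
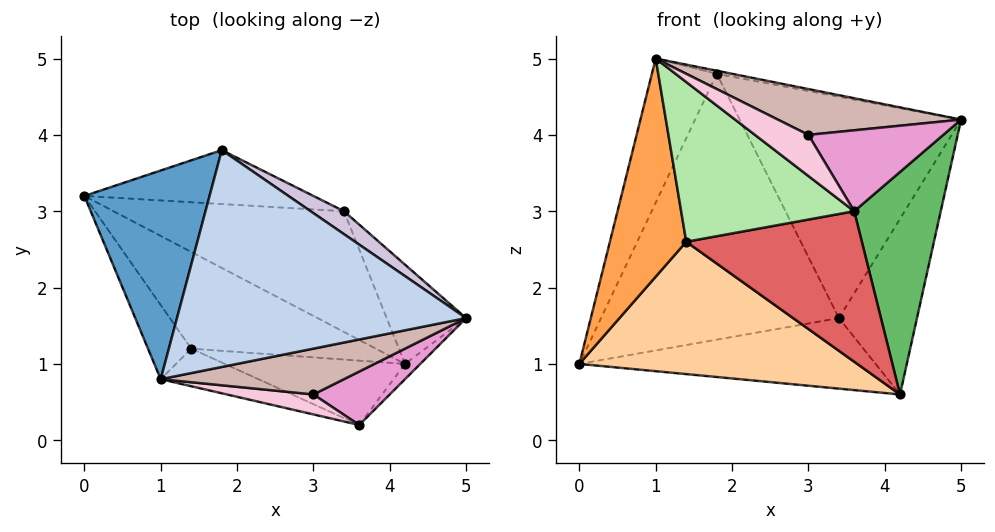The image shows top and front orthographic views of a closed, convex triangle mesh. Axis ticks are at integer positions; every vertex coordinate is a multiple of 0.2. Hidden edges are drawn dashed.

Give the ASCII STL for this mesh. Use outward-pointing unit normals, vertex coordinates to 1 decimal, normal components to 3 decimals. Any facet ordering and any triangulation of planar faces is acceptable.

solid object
 facet normal -0.888 0.262 0.379
  outer loop
   vertex 1.8 3.8 4.8
   vertex 0.0 3.2 1.0
   vertex 1.0 0.8 5.0
  endloop
 endfacet
 facet normal 0.193 0.014 0.981
  outer loop
   vertex 1.8 3.8 4.8
   vertex 1.0 0.8 5.0
   vertex 5.0 1.6 4.2
  endloop
 endfacet
 facet normal -0.702 -0.675 -0.229
  outer loop
   vertex 1.4 1.2 2.6
   vertex 1.0 0.8 5.0
   vertex 0.0 3.2 1.0
  endloop
 endfacet
 facet normal -0.432 -0.728 -0.532
  outer loop
   vertex 1.4 1.2 2.6
   vertex 0.0 3.2 1.0
   vertex 4.2 1.0 0.6
  endloop
 endfacet
 facet normal 0.726 -0.686 -0.047
  outer loop
   vertex 3.6 0.2 3.0
   vertex 4.2 1.0 0.6
   vertex 5.0 1.6 4.2
  endloop
 endfacet
 facet normal -0.372 -0.904 -0.213
  outer loop
   vertex 3.6 0.2 3.0
   vertex 1.0 0.8 5.0
   vertex 1.4 1.2 2.6
  endloop
 endfacet
 facet normal -0.327 -0.869 -0.371
  outer loop
   vertex 3.6 0.2 3.0
   vertex 1.4 1.2 2.6
   vertex 4.2 1.0 0.6
  endloop
 endfacet
 facet normal 0.092 0.976 -0.198
  outer loop
   vertex 3.4 3.0 1.6
   vertex 0.0 3.2 1.0
   vertex 1.8 3.8 4.8
  endloop
 endfacet
 facet normal 0.179 0.496 -0.849
  outer loop
   vertex 3.4 3.0 1.6
   vertex 4.2 1.0 0.6
   vertex 0.0 3.2 1.0
  endloop
 endfacet
 facet normal 0.575 0.814 0.084
  outer loop
   vertex 3.4 3.0 1.6
   vertex 1.8 3.8 4.8
   vertex 5.0 1.6 4.2
  endloop
 endfacet
 facet normal 0.842 0.470 -0.265
  outer loop
   vertex 3.4 3.0 1.6
   vertex 5.0 1.6 4.2
   vertex 4.2 1.0 0.6
  endloop
 endfacet
 facet normal 0.272 -0.680 0.680
  outer loop
   vertex 3.0 0.6 4.0
   vertex 5.0 1.6 4.2
   vertex 1.0 0.8 5.0
  endloop
 endfacet
 facet normal 0.340 -0.785 0.518
  outer loop
   vertex 3.0 0.6 4.0
   vertex 3.6 0.2 3.0
   vertex 5.0 1.6 4.2
  endloop
 endfacet
 facet normal 0.127 -0.892 0.433
  outer loop
   vertex 3.0 0.6 4.0
   vertex 1.0 0.8 5.0
   vertex 3.6 0.2 3.0
  endloop
 endfacet
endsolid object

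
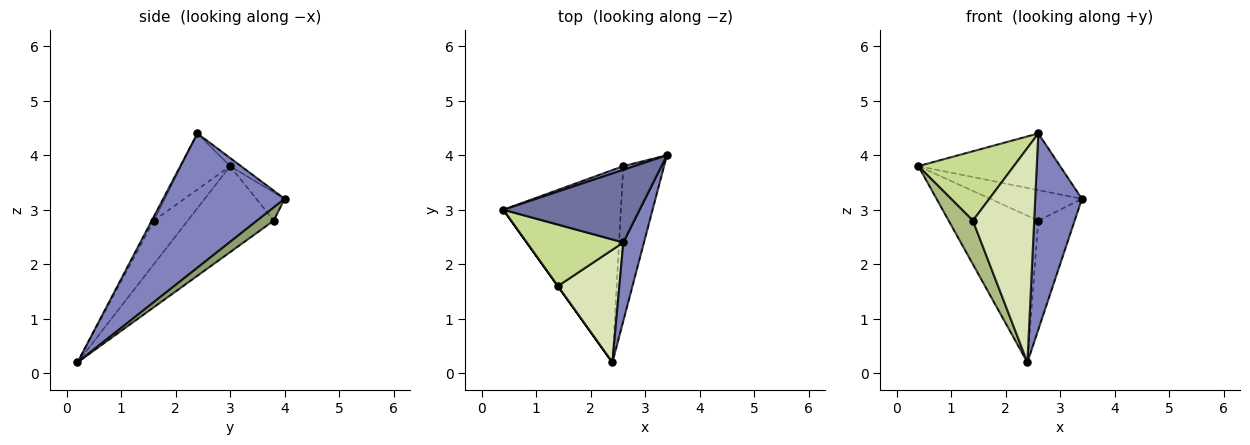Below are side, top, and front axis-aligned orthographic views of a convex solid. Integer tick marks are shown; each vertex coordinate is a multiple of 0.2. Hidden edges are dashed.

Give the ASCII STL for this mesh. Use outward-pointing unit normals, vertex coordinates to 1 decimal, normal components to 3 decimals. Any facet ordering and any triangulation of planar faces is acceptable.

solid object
 facet normal -0.047 0.614 0.788
  outer loop
   vertex 2.6 2.4 4.4
   vertex 3.4 4.0 3.2
   vertex 0.4 3.0 3.8
  endloop
 endfacet
 facet normal 0.924 -0.355 0.142
  outer loop
   vertex 2.6 2.4 4.4
   vertex 2.4 0.2 0.2
   vertex 3.4 4.0 3.2
  endloop
 endfacet
 facet normal -0.294 0.949 0.113
  outer loop
   vertex 2.6 3.8 2.8
   vertex 0.4 3.0 3.8
   vertex 3.4 4.0 3.2
  endloop
 endfacet
 facet normal -0.503 0.524 -0.687
  outer loop
   vertex 2.6 3.8 2.8
   vertex 2.4 0.2 0.2
   vertex 0.4 3.0 3.8
  endloop
 endfacet
 facet normal 0.256 0.557 -0.790
  outer loop
   vertex 2.6 3.8 2.8
   vertex 3.4 4.0 3.2
   vertex 2.4 0.2 0.2
  endloop
 endfacet
 facet normal -0.814 -0.581 0.000
  outer loop
   vertex 1.4 1.6 2.8
   vertex 0.4 3.0 3.8
   vertex 2.4 0.2 0.2
  endloop
 endfacet
 facet normal -0.359 -0.699 0.619
  outer loop
   vertex 1.4 1.6 2.8
   vertex 2.6 2.4 4.4
   vertex 0.4 3.0 3.8
  endloop
 endfacet
 facet normal -0.030 -0.885 0.465
  outer loop
   vertex 1.4 1.6 2.8
   vertex 2.4 0.2 0.2
   vertex 2.6 2.4 4.4
  endloop
 endfacet
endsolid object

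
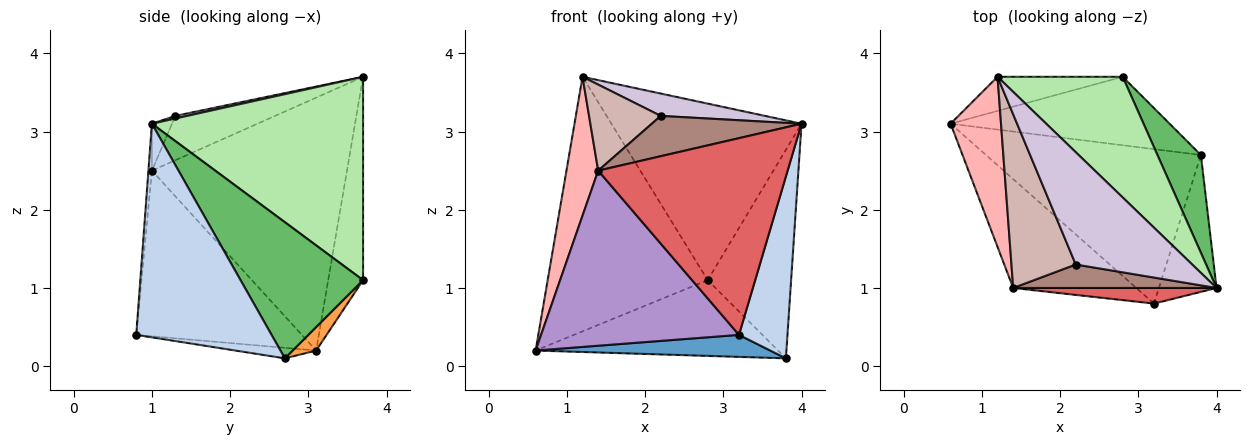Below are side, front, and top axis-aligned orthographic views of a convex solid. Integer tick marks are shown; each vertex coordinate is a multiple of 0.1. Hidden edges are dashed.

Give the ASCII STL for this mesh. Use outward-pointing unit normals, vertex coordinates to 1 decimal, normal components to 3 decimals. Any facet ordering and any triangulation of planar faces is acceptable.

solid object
 facet normal -0.049 -0.141 -0.989
  outer loop
   vertex 3.2 0.8 0.4
   vertex 0.6 3.1 0.2
   vertex 3.8 2.7 0.1
  endloop
 endfacet
 facet normal 0.912 -0.327 -0.246
  outer loop
   vertex 3.2 0.8 0.4
   vertex 3.8 2.7 0.1
   vertex 4.0 1.0 3.1
  endloop
 endfacet
 facet normal 0.072 0.740 -0.669
  outer loop
   vertex 2.8 3.7 1.1
   vertex 3.8 2.7 0.1
   vertex 0.6 3.1 0.2
  endloop
 endfacet
 facet normal -0.211 0.969 -0.130
  outer loop
   vertex 2.8 3.7 1.1
   vertex 0.6 3.1 0.2
   vertex 1.2 3.7 3.7
  endloop
 endfacet
 facet normal 0.799 0.544 0.255
  outer loop
   vertex 2.8 3.7 1.1
   vertex 4.0 1.0 3.1
   vertex 3.8 2.7 0.1
  endloop
 endfacet
 facet normal 0.676 0.608 0.416
  outer loop
   vertex 2.8 3.7 1.1
   vertex 1.2 3.7 3.7
   vertex 4.0 1.0 3.1
  endloop
 endfacet
 facet normal -0.018 -0.997 0.079
  outer loop
   vertex 1.4 1.0 2.5
   vertex 3.2 0.8 0.4
   vertex 4.0 1.0 3.1
  endloop
 endfacet
 facet normal -0.968 -0.158 0.193
  outer loop
   vertex 1.4 1.0 2.5
   vertex 1.2 3.7 3.7
   vertex 0.6 3.1 0.2
  endloop
 endfacet
 facet normal -0.579 -0.692 -0.431
  outer loop
   vertex 1.4 1.0 2.5
   vertex 0.6 3.1 0.2
   vertex 3.2 0.8 0.4
  endloop
 endfacet
 facet normal 0.022 -0.195 0.981
  outer loop
   vertex 2.2 1.3 3.2
   vertex 4.0 1.0 3.1
   vertex 1.2 3.7 3.7
  endloop
 endfacet
 facet normal -0.115 -0.858 0.500
  outer loop
   vertex 2.2 1.3 3.2
   vertex 1.4 1.0 2.5
   vertex 4.0 1.0 3.1
  endloop
 endfacet
 facet normal -0.525 -0.378 0.762
  outer loop
   vertex 2.2 1.3 3.2
   vertex 1.2 3.7 3.7
   vertex 1.4 1.0 2.5
  endloop
 endfacet
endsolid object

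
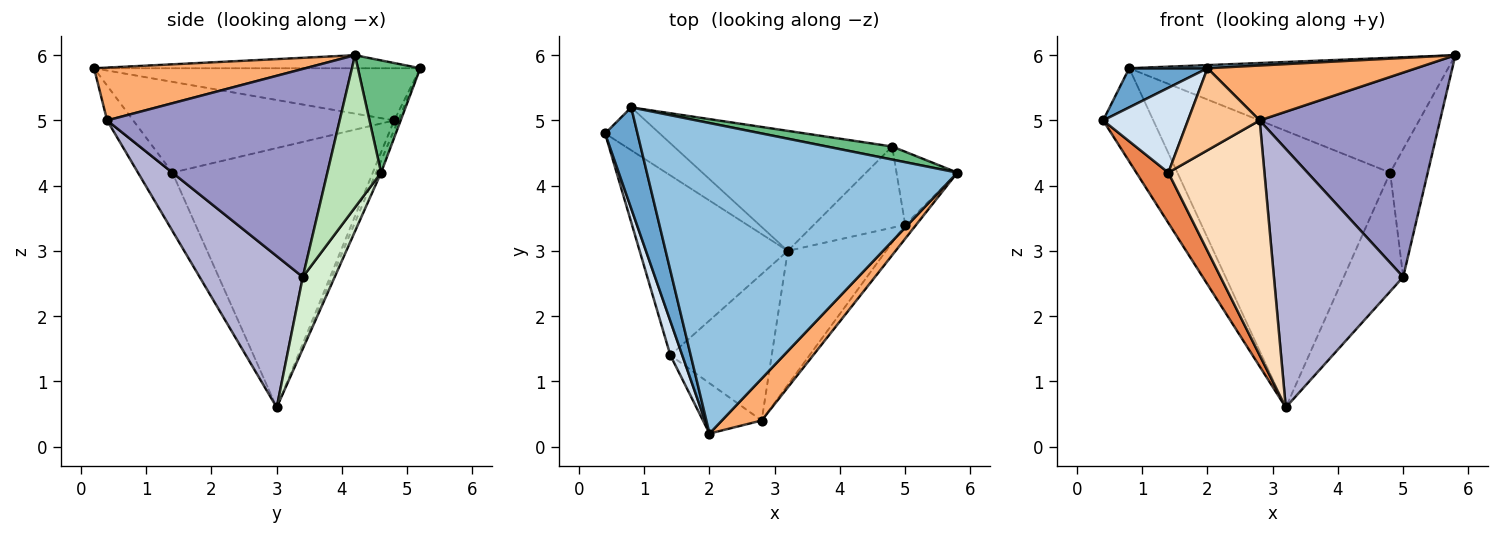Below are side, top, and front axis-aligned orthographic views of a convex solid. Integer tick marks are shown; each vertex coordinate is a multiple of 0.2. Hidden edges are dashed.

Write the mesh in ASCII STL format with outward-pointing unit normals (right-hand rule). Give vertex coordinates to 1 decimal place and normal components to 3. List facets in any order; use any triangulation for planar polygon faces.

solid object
 facet normal -0.833 -0.200 0.516
  outer loop
   vertex 0.8 5.2 5.8
   vertex 0.4 4.8 5.0
   vertex 2.0 0.2 5.8
  endloop
 endfacet
 facet normal -0.042 -0.010 0.999
  outer loop
   vertex 0.8 5.2 5.8
   vertex 2.0 0.2 5.8
   vertex 5.8 4.2 6.0
  endloop
 endfacet
 facet normal -0.072 0.906 -0.417
  outer loop
   vertex 0.8 5.2 5.8
   vertex 3.2 3.0 0.6
   vertex 0.4 4.8 5.0
  endloop
 endfacet
 facet normal -0.944 -0.307 0.124
  outer loop
   vertex 1.4 1.4 4.2
   vertex 2.0 0.2 5.8
   vertex 0.4 4.8 5.0
  endloop
 endfacet
 facet normal -0.860 -0.137 -0.491
  outer loop
   vertex 1.4 1.4 4.2
   vertex 0.4 4.8 5.0
   vertex 3.2 3.0 0.6
  endloop
 endfacet
 facet normal 0.627 -0.619 0.472
  outer loop
   vertex 2.8 0.4 5.0
   vertex 5.8 4.2 6.0
   vertex 2.0 0.2 5.8
  endloop
 endfacet
 facet normal -0.296 -0.814 -0.500
  outer loop
   vertex 2.8 0.4 5.0
   vertex 2.0 0.2 5.8
   vertex 1.4 1.4 4.2
  endloop
 endfacet
 facet normal -0.291 -0.812 -0.506
  outer loop
   vertex 2.8 0.4 5.0
   vertex 1.4 1.4 4.2
   vertex 3.2 3.0 0.6
  endloop
 endfacet
 facet normal 0.191 0.975 0.111
  outer loop
   vertex 4.8 4.6 4.2
   vertex 0.8 5.2 5.8
   vertex 5.8 4.2 6.0
  endloop
 endfacet
 facet normal -0.022 0.917 -0.398
  outer loop
   vertex 4.8 4.6 4.2
   vertex 3.2 3.0 0.6
   vertex 0.8 5.2 5.8
  endloop
 endfacet
 facet normal 0.778 0.545 -0.311
  outer loop
   vertex 5.0 3.4 2.6
   vertex 4.8 4.6 4.2
   vertex 5.8 4.2 6.0
  endloop
 endfacet
 facet normal 0.405 0.755 -0.516
  outer loop
   vertex 5.0 3.4 2.6
   vertex 3.2 3.0 0.6
   vertex 4.8 4.6 4.2
  endloop
 endfacet
 facet normal 0.790 -0.612 -0.042
  outer loop
   vertex 5.0 3.4 2.6
   vertex 5.8 4.2 6.0
   vertex 2.8 0.4 5.0
  endloop
 endfacet
 facet normal 0.578 -0.724 -0.375
  outer loop
   vertex 5.0 3.4 2.6
   vertex 2.8 0.4 5.0
   vertex 3.2 3.0 0.6
  endloop
 endfacet
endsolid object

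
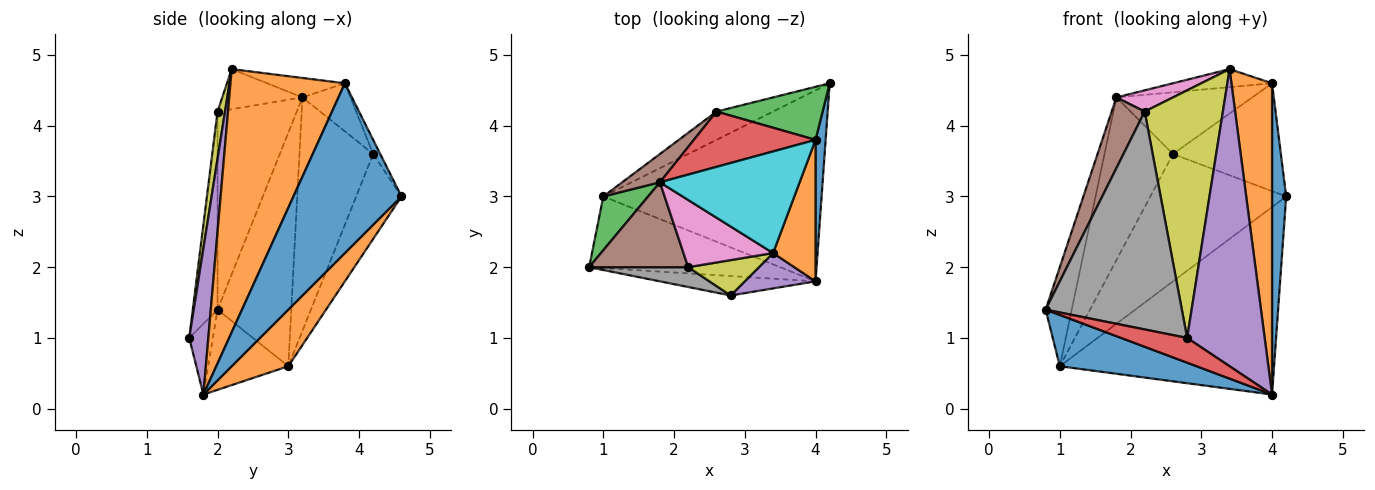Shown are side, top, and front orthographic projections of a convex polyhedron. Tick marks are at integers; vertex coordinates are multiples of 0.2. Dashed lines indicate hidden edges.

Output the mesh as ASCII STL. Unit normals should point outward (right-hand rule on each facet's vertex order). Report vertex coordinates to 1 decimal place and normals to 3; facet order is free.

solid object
 facet normal -0.323 -0.551 -0.769
  outer loop
   vertex 1.0 3.0 0.6
   vertex 4.0 1.8 0.2
   vertex 0.8 2.0 1.4
  endloop
 endfacet
 facet normal 0.182 0.689 -0.702
  outer loop
   vertex 1.0 3.0 0.6
   vertex 4.2 4.6 3.0
   vertex 4.0 1.8 0.2
  endloop
 endfacet
 facet normal -0.928 0.328 0.178
  outer loop
   vertex 1.0 3.0 0.6
   vertex 0.8 2.0 1.4
   vertex 1.8 3.2 4.4
  endloop
 endfacet
 facet normal -0.270 -0.757 -0.595
  outer loop
   vertex 2.8 1.6 1.0
   vertex 0.8 2.0 1.4
   vertex 4.0 1.8 0.2
  endloop
 endfacet
 facet normal 0.237 -0.965 0.115
  outer loop
   vertex 2.8 1.6 1.0
   vertex 4.0 1.8 0.2
   vertex 3.4 2.2 4.8
  endloop
 endfacet
 facet normal -0.838 -0.349 0.419
  outer loop
   vertex 2.2 2.0 4.2
   vertex 1.8 3.2 4.4
   vertex 0.8 2.0 1.4
  endloop
 endfacet
 facet normal -0.392 -0.277 0.877
  outer loop
   vertex 2.2 2.0 4.2
   vertex 3.4 2.2 4.8
   vertex 1.8 3.2 4.4
  endloop
 endfacet
 facet normal -0.178 -0.980 0.089
  outer loop
   vertex 2.2 2.0 4.2
   vertex 0.8 2.0 1.4
   vertex 2.8 1.6 1.0
  endloop
 endfacet
 facet normal 0.094 -0.986 0.141
  outer loop
   vertex 2.2 2.0 4.2
   vertex 2.8 1.6 1.0
   vertex 3.4 2.2 4.8
  endloop
 endfacet
 facet normal -0.136 0.173 0.976
  outer loop
   vertex 4.0 3.8 4.6
   vertex 1.8 3.2 4.4
   vertex 3.4 2.2 4.8
  endloop
 endfacet
 facet normal 0.990 -0.130 0.059
  outer loop
   vertex 4.0 3.8 4.6
   vertex 4.0 1.8 0.2
   vertex 4.2 4.6 3.0
  endloop
 endfacet
 facet normal 0.932 -0.331 0.150
  outer loop
   vertex 4.0 3.8 4.6
   vertex 3.4 2.2 4.8
   vertex 4.0 1.8 0.2
  endloop
 endfacet
 facet normal -0.059 0.896 0.441
  outer loop
   vertex 2.6 4.2 3.6
   vertex 4.0 3.8 4.6
   vertex 4.2 4.6 3.0
  endloop
 endfacet
 facet normal -0.255 0.720 0.645
  outer loop
   vertex 2.6 4.2 3.6
   vertex 1.8 3.2 4.4
   vertex 4.0 3.8 4.6
  endloop
 endfacet
 facet normal -0.309 0.928 -0.206
  outer loop
   vertex 2.6 4.2 3.6
   vertex 4.2 4.6 3.0
   vertex 1.0 3.0 0.6
  endloop
 endfacet
 facet normal -0.727 0.676 0.118
  outer loop
   vertex 2.6 4.2 3.6
   vertex 1.0 3.0 0.6
   vertex 1.8 3.2 4.4
  endloop
 endfacet
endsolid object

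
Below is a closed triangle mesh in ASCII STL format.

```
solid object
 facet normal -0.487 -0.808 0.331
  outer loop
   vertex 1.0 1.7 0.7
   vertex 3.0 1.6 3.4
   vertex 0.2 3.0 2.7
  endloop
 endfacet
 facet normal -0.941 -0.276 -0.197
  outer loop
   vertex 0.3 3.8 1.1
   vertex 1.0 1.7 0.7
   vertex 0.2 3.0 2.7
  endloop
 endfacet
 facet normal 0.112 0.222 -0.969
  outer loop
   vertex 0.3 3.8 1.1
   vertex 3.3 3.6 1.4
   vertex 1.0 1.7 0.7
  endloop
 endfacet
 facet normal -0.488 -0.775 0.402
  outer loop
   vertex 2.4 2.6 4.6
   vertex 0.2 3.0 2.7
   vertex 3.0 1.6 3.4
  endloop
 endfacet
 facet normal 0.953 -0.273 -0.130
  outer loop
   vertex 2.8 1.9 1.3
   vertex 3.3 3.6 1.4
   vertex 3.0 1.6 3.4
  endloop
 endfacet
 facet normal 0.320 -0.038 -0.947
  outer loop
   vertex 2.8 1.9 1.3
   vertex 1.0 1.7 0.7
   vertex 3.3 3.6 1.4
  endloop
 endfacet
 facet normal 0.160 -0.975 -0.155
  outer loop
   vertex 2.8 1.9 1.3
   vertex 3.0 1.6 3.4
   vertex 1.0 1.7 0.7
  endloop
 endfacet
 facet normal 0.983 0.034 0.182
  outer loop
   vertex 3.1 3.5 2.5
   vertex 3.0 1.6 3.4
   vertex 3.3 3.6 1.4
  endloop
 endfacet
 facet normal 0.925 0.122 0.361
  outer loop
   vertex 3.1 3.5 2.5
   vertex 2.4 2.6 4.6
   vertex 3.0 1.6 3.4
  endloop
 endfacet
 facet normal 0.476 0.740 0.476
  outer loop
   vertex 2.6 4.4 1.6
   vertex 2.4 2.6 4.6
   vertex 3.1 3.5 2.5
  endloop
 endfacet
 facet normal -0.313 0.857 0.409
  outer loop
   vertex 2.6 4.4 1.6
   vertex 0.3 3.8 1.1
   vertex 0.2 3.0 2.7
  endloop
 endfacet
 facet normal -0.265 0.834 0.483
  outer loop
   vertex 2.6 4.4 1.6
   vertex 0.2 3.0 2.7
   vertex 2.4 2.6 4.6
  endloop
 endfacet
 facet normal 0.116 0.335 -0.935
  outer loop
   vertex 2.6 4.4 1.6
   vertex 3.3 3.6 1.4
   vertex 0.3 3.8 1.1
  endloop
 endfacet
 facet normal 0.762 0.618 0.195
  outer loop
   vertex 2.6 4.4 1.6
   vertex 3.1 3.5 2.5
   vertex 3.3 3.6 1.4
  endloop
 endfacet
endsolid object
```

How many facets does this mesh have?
14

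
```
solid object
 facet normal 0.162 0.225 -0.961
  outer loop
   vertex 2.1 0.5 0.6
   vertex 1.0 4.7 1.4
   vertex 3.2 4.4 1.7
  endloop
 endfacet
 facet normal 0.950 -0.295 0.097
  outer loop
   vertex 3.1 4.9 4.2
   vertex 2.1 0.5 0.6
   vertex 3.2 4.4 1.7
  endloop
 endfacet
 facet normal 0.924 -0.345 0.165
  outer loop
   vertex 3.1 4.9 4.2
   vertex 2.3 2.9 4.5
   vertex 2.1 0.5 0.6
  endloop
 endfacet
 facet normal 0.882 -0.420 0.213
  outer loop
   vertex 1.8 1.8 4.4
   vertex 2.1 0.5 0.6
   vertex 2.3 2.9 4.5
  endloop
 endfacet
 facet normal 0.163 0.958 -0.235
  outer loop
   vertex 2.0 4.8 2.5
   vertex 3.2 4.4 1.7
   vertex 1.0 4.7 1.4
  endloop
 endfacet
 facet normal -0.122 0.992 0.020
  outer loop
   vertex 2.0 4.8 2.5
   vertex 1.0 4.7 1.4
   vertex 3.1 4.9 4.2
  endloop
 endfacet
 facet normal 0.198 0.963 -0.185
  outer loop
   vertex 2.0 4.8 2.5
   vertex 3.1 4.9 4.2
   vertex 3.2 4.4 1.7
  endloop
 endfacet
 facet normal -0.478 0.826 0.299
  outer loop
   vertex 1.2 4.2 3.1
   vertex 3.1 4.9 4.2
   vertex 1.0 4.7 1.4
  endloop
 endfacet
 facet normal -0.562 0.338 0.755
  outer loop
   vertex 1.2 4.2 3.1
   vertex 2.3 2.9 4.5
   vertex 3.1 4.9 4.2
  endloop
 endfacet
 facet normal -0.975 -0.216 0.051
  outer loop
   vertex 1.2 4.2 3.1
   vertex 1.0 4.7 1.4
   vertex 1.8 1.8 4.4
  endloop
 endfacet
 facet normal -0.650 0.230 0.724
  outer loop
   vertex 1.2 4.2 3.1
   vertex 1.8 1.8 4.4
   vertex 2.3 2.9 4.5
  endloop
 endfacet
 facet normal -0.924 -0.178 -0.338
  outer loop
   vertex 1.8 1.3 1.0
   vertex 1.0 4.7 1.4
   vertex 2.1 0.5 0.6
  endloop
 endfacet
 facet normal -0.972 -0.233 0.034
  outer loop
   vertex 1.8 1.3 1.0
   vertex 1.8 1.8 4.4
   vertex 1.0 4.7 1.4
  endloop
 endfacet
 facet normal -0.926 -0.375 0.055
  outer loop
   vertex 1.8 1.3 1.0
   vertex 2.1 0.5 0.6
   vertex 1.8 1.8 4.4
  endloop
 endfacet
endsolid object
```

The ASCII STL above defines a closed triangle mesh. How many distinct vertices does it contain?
9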